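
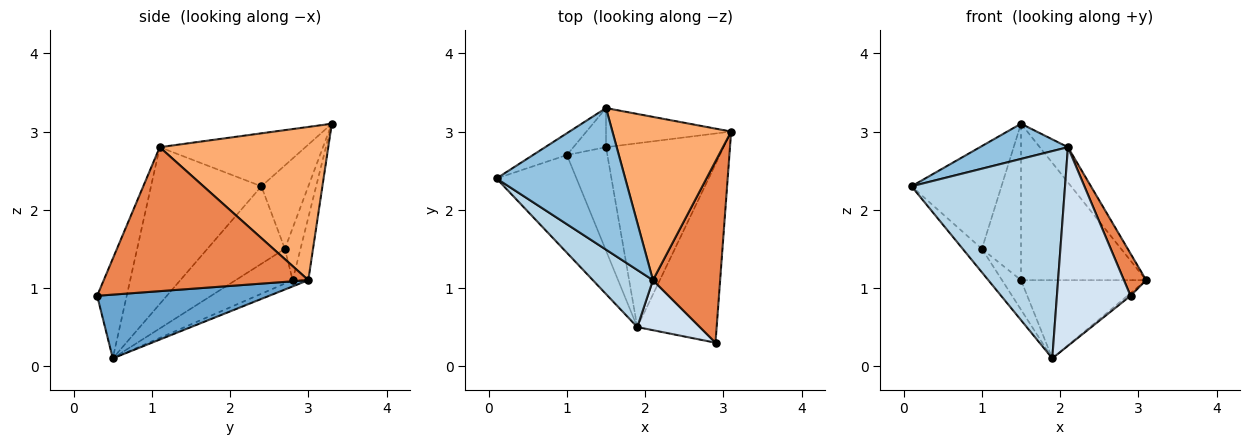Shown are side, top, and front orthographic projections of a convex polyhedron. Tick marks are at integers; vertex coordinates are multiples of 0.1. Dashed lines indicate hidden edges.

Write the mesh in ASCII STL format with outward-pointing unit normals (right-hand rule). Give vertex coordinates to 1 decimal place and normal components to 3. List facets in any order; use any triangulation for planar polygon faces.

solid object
 facet normal 0.626 0.011 -0.780
  outer loop
   vertex 1.9 0.5 0.1
   vertex 3.1 3.0 1.1
   vertex 2.9 0.3 0.9
  endloop
 endfacet
 facet normal -0.371 -0.224 0.901
  outer loop
   vertex 2.1 1.1 2.8
   vertex 1.5 3.3 3.1
   vertex 0.1 2.4 2.3
  endloop
 endfacet
 facet normal -0.570 -0.792 0.218
  outer loop
   vertex 2.1 1.1 2.8
   vertex 0.1 2.4 2.3
   vertex 1.9 0.5 0.1
  endloop
 endfacet
 facet normal -0.363 -0.904 0.228
  outer loop
   vertex 2.1 1.1 2.8
   vertex 1.9 0.5 0.1
   vertex 2.9 0.3 0.9
  endloop
 endfacet
 facet normal 0.902 -0.098 0.421
  outer loop
   vertex 2.1 1.1 2.8
   vertex 2.9 0.3 0.9
   vertex 3.1 3.0 1.1
  endloop
 endfacet
 facet normal 0.784 0.131 0.607
  outer loop
   vertex 2.1 1.1 2.8
   vertex 3.1 3.0 1.1
   vertex 1.5 3.3 3.1
  endloop
 endfacet
 facet normal -0.049 0.391 -0.919
  outer loop
   vertex 1.5 2.8 1.1
   vertex 3.1 3.0 1.1
   vertex 1.9 0.5 0.1
  endloop
 endfacet
 facet normal -0.120 0.963 -0.241
  outer loop
   vertex 1.5 2.8 1.1
   vertex 1.5 3.3 3.1
   vertex 3.1 3.0 1.1
  endloop
 endfacet
 facet normal -0.455 0.871 -0.185
  outer loop
   vertex 1.0 2.7 1.5
   vertex 0.1 2.4 2.3
   vertex 1.5 3.3 3.1
  endloop
 endfacet
 facet normal -0.362 0.904 -0.226
  outer loop
   vertex 1.0 2.7 1.5
   vertex 1.5 3.3 3.1
   vertex 1.5 2.8 1.1
  endloop
 endfacet
 facet normal -0.686 0.170 -0.708
  outer loop
   vertex 1.0 2.7 1.5
   vertex 1.9 0.5 0.1
   vertex 0.1 2.4 2.3
  endloop
 endfacet
 facet normal -0.636 0.212 -0.742
  outer loop
   vertex 1.0 2.7 1.5
   vertex 1.5 2.8 1.1
   vertex 1.9 0.5 0.1
  endloop
 endfacet
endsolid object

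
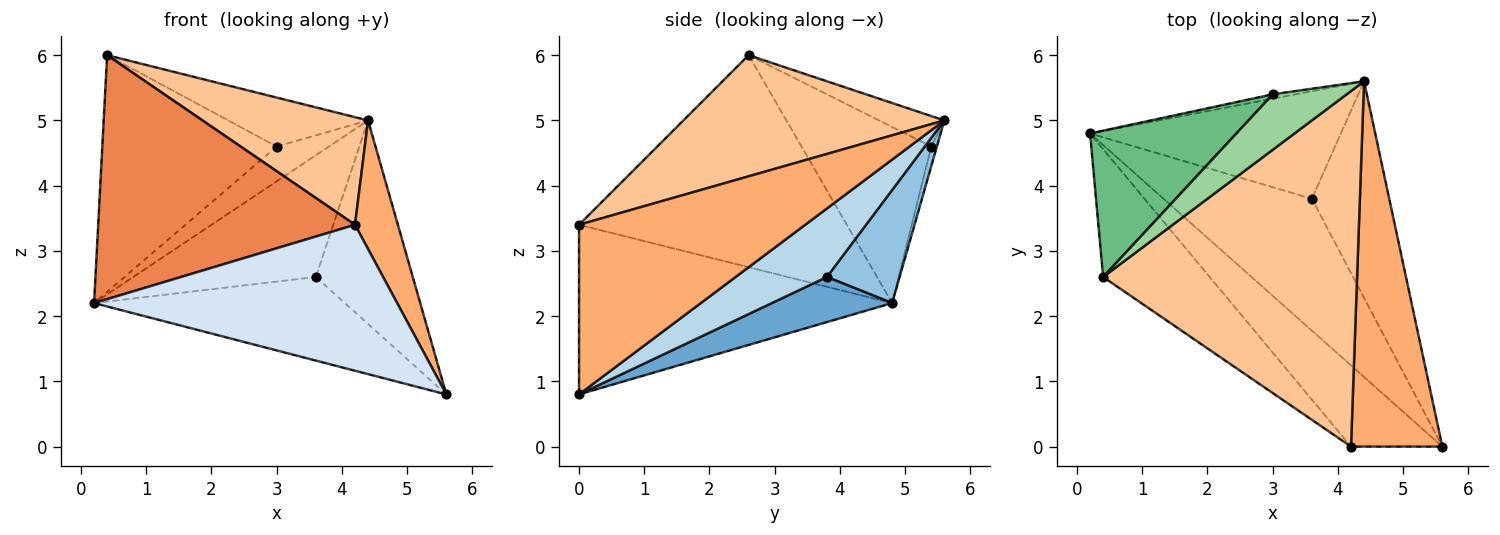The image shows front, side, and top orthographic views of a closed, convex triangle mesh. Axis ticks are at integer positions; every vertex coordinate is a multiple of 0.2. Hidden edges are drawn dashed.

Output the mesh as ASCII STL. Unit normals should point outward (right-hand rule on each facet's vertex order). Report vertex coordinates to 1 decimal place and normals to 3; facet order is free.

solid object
 facet normal 0.249 0.518 -0.818
  outer loop
   vertex 3.6 3.8 2.6
   vertex 5.6 0.0 0.8
   vertex 0.2 4.8 2.2
  endloop
 endfacet
 facet normal 0.286 0.718 -0.634
  outer loop
   vertex 3.6 3.8 2.6
   vertex 0.2 4.8 2.2
   vertex 4.4 5.6 5.0
  endloop
 endfacet
 facet normal 0.542 0.575 -0.612
  outer loop
   vertex 3.6 3.8 2.6
   vertex 4.4 5.6 5.0
   vertex 5.6 0.0 0.8
  endloop
 endfacet
 facet normal -0.670 -0.649 -0.361
  outer loop
   vertex 4.2 0.0 3.4
   vertex 0.2 4.8 2.2
   vertex 5.6 0.0 0.8
  endloop
 endfacet
 facet normal -0.678 -0.651 -0.341
  outer loop
   vertex 4.2 0.0 3.4
   vertex 0.4 2.6 6.0
   vertex 0.2 4.8 2.2
  endloop
 endfacet
 facet normal 0.868 -0.165 0.468
  outer loop
   vertex 4.2 0.0 3.4
   vertex 5.6 0.0 0.8
   vertex 4.4 5.6 5.0
  endloop
 endfacet
 facet normal 0.415 -0.264 0.871
  outer loop
   vertex 4.2 0.0 3.4
   vertex 4.4 5.6 5.0
   vertex 0.4 2.6 6.0
  endloop
 endfacet
 facet normal -0.106 0.987 -0.123
  outer loop
   vertex 3.0 5.4 4.6
   vertex 4.4 5.6 5.0
   vertex 0.2 4.8 2.2
  endloop
 endfacet
 facet normal -0.535 0.719 0.444
  outer loop
   vertex 3.0 5.4 4.6
   vertex 0.2 4.8 2.2
   vertex 0.4 2.6 6.0
  endloop
 endfacet
 facet normal -0.295 0.632 0.716
  outer loop
   vertex 3.0 5.4 4.6
   vertex 0.4 2.6 6.0
   vertex 4.4 5.6 5.0
  endloop
 endfacet
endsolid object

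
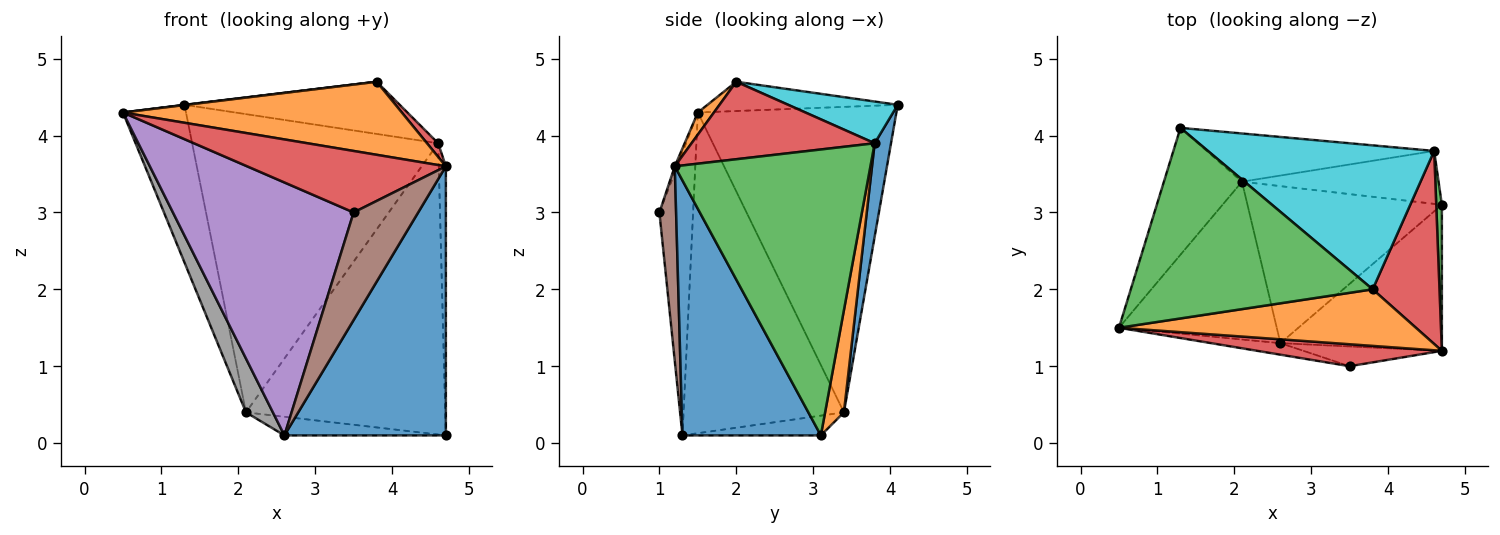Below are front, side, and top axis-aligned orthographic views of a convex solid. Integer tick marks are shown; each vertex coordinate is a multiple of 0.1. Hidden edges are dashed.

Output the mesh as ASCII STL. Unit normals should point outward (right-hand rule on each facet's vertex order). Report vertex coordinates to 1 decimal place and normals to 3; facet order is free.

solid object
 facet normal 0.602 -0.702 -0.381
  outer loop
   vertex 4.7 3.1 0.1
   vertex 4.7 1.2 3.6
   vertex 2.6 1.3 0.1
  endloop
 endfacet
 facet normal 0.046 -0.790 0.612
  outer loop
   vertex 3.8 2.0 4.7
   vertex 0.5 1.5 4.3
   vertex 4.7 1.2 3.6
  endloop
 endfacet
 facet normal -0.120 -0.001 0.993
  outer loop
   vertex 3.8 2.0 4.7
   vertex 1.3 4.1 4.4
   vertex 0.5 1.5 4.3
  endloop
 endfacet
 facet normal -0.011 -0.942 0.336
  outer loop
   vertex 3.5 1.0 3.0
   vertex 4.7 1.2 3.6
   vertex 0.5 1.5 4.3
  endloop
 endfacet
 facet normal -0.183 -0.982 -0.045
  outer loop
   vertex 3.5 1.0 3.0
   vertex 0.5 1.5 4.3
   vertex 2.6 1.3 0.1
  endloop
 endfacet
 facet normal 0.246 -0.953 -0.175
  outer loop
   vertex 3.5 1.0 3.0
   vertex 2.6 1.3 0.1
   vertex 4.7 1.2 3.6
  endloop
 endfacet
 facet normal -0.926 0.294 -0.237
  outer loop
   vertex 2.1 3.4 0.4
   vertex 0.5 1.5 4.3
   vertex 1.3 4.1 4.4
  endloop
 endfacet
 facet normal -0.887 -0.149 -0.437
  outer loop
   vertex 2.1 3.4 0.4
   vertex 2.6 1.3 0.1
   vertex 0.5 1.5 4.3
  endloop
 endfacet
 facet normal -0.100 0.117 -0.988
  outer loop
   vertex 2.1 3.4 0.4
   vertex 4.7 3.1 0.1
   vertex 2.6 1.3 0.1
  endloop
 endfacet
 facet normal 0.171 0.336 0.926
  outer loop
   vertex 4.6 3.8 3.9
   vertex 1.3 4.1 4.4
   vertex 3.8 2.0 4.7
  endloop
 endfacet
 facet normal 0.065 0.985 -0.159
  outer loop
   vertex 4.6 3.8 3.9
   vertex 2.1 3.4 0.4
   vertex 1.3 4.1 4.4
  endloop
 endfacet
 facet normal 0.092 0.980 -0.178
  outer loop
   vertex 4.6 3.8 3.9
   vertex 4.7 3.1 0.1
   vertex 2.1 3.4 0.4
  endloop
 endfacet
 facet normal 0.999 0.036 0.020
  outer loop
   vertex 4.6 3.8 3.9
   vertex 4.7 1.2 3.6
   vertex 4.7 3.1 0.1
  endloop
 endfacet
 facet normal 0.756 -0.046 0.652
  outer loop
   vertex 4.6 3.8 3.9
   vertex 3.8 2.0 4.7
   vertex 4.7 1.2 3.6
  endloop
 endfacet
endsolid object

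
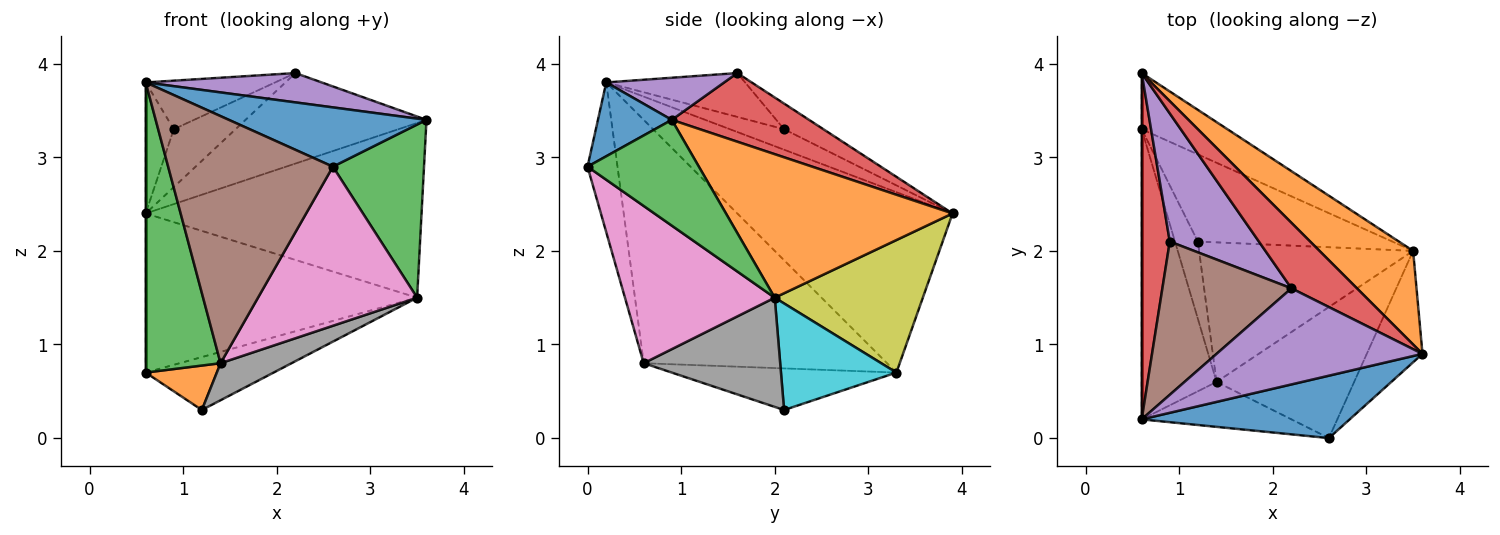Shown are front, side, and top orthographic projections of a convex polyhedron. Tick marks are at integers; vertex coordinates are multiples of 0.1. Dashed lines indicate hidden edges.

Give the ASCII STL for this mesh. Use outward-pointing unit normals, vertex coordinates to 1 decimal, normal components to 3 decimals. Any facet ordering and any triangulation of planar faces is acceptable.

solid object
 facet normal 0.249 -0.667 0.702
  outer loop
   vertex 0.6 0.2 3.8
   vertex 2.6 0.0 2.9
   vertex 3.6 0.9 3.4
  endloop
 endfacet
 facet normal 0.586 0.714 0.382
  outer loop
   vertex 3.5 2.0 1.5
   vertex 0.6 3.9 2.4
   vertex 3.6 0.9 3.4
  endloop
 endfacet
 facet normal 0.717 -0.587 -0.377
  outer loop
   vertex 3.5 2.0 1.5
   vertex 3.6 0.9 3.4
   vertex 2.6 0.0 2.9
  endloop
 endfacet
 facet normal 0.524 0.690 0.500
  outer loop
   vertex 2.2 1.6 3.9
   vertex 3.6 0.9 3.4
   vertex 0.6 3.9 2.4
  endloop
 endfacet
 facet normal 0.192 -0.286 0.939
  outer loop
   vertex 2.2 1.6 3.9
   vertex 0.6 0.2 3.8
   vertex 3.6 0.9 3.4
  endloop
 endfacet
 facet normal -0.176 -0.968 -0.176
  outer loop
   vertex 1.4 0.6 0.8
   vertex 2.6 0.0 2.9
   vertex 0.6 0.2 3.8
  endloop
 endfacet
 facet normal 0.588 -0.625 -0.514
  outer loop
   vertex 1.4 0.6 0.8
   vertex 3.5 2.0 1.5
   vertex 2.6 0.0 2.9
  endloop
 endfacet
 facet normal 0.442 -0.230 -0.867
  outer loop
   vertex 1.4 0.6 0.8
   vertex 1.2 2.1 0.3
   vertex 3.5 2.0 1.5
  endloop
 endfacet
 facet normal 0.458 0.839 -0.296
  outer loop
   vertex 0.6 3.3 0.7
   vertex 0.6 3.9 2.4
   vertex 3.5 2.0 1.5
  endloop
 endfacet
 facet normal 0.424 0.470 -0.774
  outer loop
   vertex 0.6 3.3 0.7
   vertex 3.5 2.0 1.5
   vertex 1.2 2.1 0.3
  endloop
 endfacet
 facet normal -1.000 0.000 0.000
  outer loop
   vertex 0.6 3.3 0.7
   vertex 0.6 0.2 3.8
   vertex 0.6 3.9 2.4
  endloop
 endfacet
 facet normal -0.844 -0.267 -0.464
  outer loop
   vertex 0.6 3.3 0.7
   vertex 1.2 2.1 0.3
   vertex 1.4 0.6 0.8
  endloop
 endfacet
 facet normal -0.917 -0.282 -0.282
  outer loop
   vertex 0.6 3.3 0.7
   vertex 1.4 0.6 0.8
   vertex 0.6 0.2 3.8
  endloop
 endfacet
 facet normal -0.564 0.292 0.773
  outer loop
   vertex 0.9 2.1 3.3
   vertex 0.6 3.9 2.4
   vertex 0.6 0.2 3.8
  endloop
 endfacet
 facet normal -0.254 0.398 0.881
  outer loop
   vertex 0.9 2.1 3.3
   vertex 2.2 1.6 3.9
   vertex 0.6 3.9 2.4
  endloop
 endfacet
 facet normal -0.308 0.287 0.907
  outer loop
   vertex 0.9 2.1 3.3
   vertex 0.6 0.2 3.8
   vertex 2.2 1.6 3.9
  endloop
 endfacet
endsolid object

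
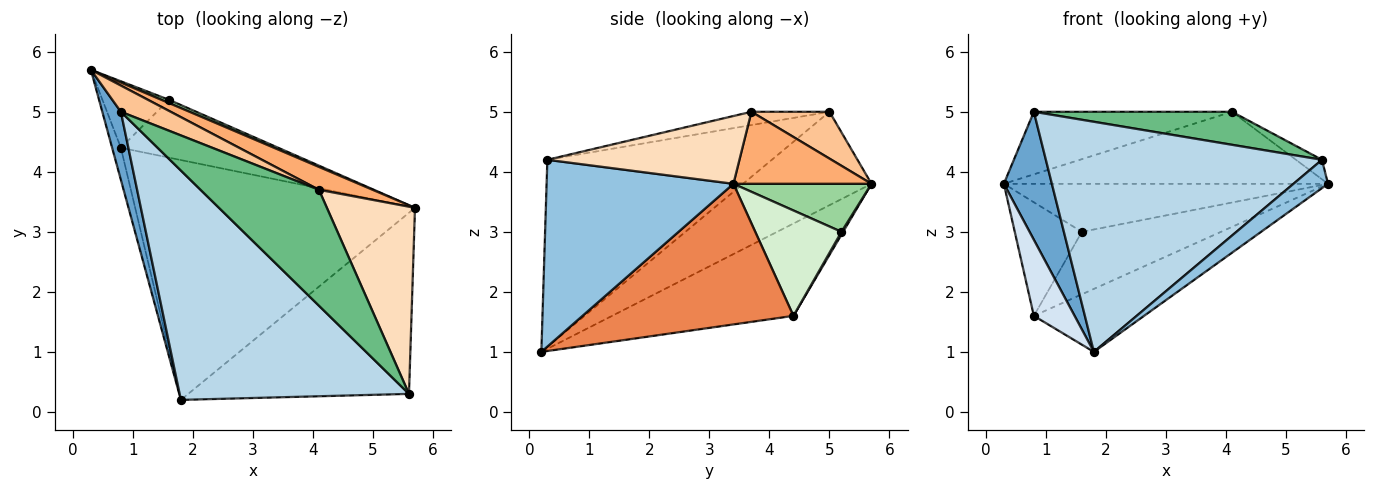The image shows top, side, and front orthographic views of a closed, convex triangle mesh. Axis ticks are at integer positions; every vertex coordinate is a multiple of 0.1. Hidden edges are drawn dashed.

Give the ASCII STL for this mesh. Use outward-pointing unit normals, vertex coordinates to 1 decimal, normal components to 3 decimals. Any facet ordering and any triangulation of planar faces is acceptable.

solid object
 facet normal -0.921 -0.344 0.183
  outer loop
   vertex 0.8 5.0 5.0
   vertex 0.3 5.7 3.8
   vertex 1.8 0.2 1.0
  endloop
 endfacet
 facet normal 0.641 -0.118 -0.758
  outer loop
   vertex 5.6 0.3 4.2
   vertex 1.8 0.2 1.0
   vertex 5.7 3.4 3.8
  endloop
 endfacet
 facet normal -0.499 -0.614 0.612
  outer loop
   vertex 5.6 0.3 4.2
   vertex 0.8 5.0 5.0
   vertex 1.8 0.2 1.0
  endloop
 endfacet
 facet normal -0.972 -0.218 -0.092
  outer loop
   vertex 0.8 4.4 1.6
   vertex 1.8 0.2 1.0
   vertex 0.3 5.7 3.8
  endloop
 endfacet
 facet normal 0.437 0.228 -0.870
  outer loop
   vertex 0.8 4.4 1.6
   vertex 5.7 3.4 3.8
   vertex 1.8 0.2 1.0
  endloop
 endfacet
 facet normal 0.376 0.883 0.281
  outer loop
   vertex 4.1 3.7 5.0
   vertex 5.7 3.4 3.8
   vertex 0.3 5.7 3.8
  endloop
 endfacet
 facet normal 0.341 0.867 0.363
  outer loop
   vertex 4.1 3.7 5.0
   vertex 0.3 5.7 3.8
   vertex 0.8 5.0 5.0
  endloop
 endfacet
 facet normal 0.608 0.082 0.790
  outer loop
   vertex 4.1 3.7 5.0
   vertex 5.6 0.3 4.2
   vertex 5.7 3.4 3.8
  endloop
 endfacet
 facet normal -0.107 -0.272 0.956
  outer loop
   vertex 4.1 3.7 5.0
   vertex 0.8 5.0 5.0
   vertex 5.6 0.3 4.2
  endloop
 endfacet
 facet normal 0.391 0.918 0.062
  outer loop
   vertex 1.6 5.2 3.0
   vertex 0.3 5.7 3.8
   vertex 5.7 3.4 3.8
  endloop
 endfacet
 facet normal 0.021 0.863 -0.505
  outer loop
   vertex 1.6 5.2 3.0
   vertex 0.8 4.4 1.6
   vertex 0.3 5.7 3.8
  endloop
 endfacet
 facet normal 0.414 0.668 -0.618
  outer loop
   vertex 1.6 5.2 3.0
   vertex 5.7 3.4 3.8
   vertex 0.8 4.4 1.6
  endloop
 endfacet
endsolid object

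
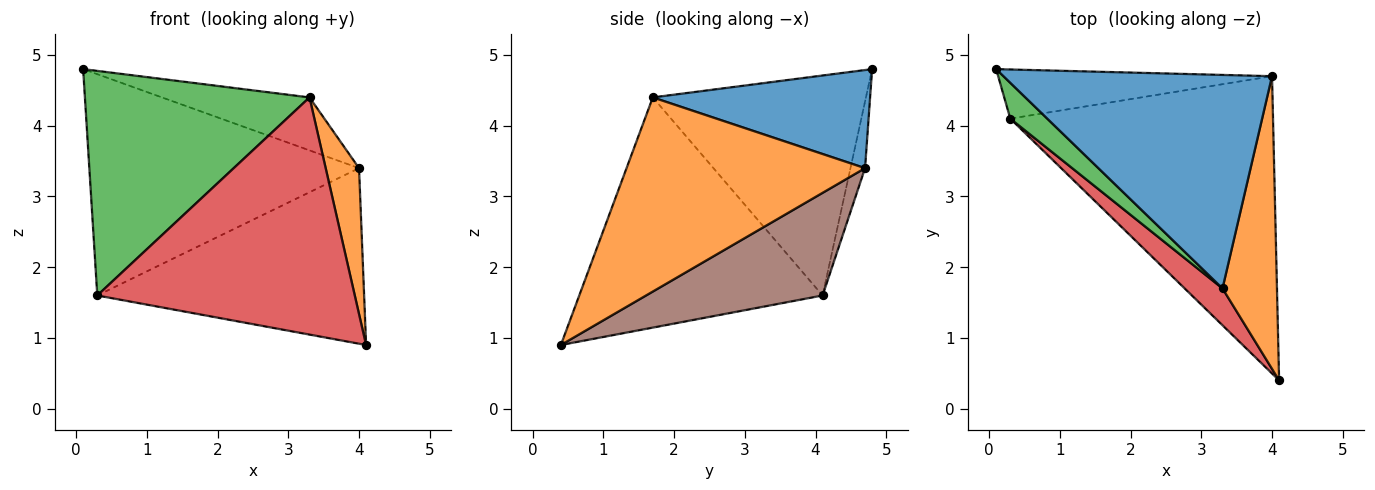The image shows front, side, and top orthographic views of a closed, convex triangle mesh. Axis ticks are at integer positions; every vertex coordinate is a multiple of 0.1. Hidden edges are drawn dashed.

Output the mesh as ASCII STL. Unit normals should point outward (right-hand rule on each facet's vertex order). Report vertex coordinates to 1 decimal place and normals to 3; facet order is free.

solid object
 facet normal 0.334 0.227 0.915
  outer loop
   vertex 4.0 4.7 3.4
   vertex 0.1 4.8 4.8
   vertex 3.3 1.7 4.4
  endloop
 endfacet
 facet normal 0.954 -0.133 0.268
  outer loop
   vertex 4.0 4.7 3.4
   vertex 3.3 1.7 4.4
   vertex 4.1 0.4 0.9
  endloop
 endfacet
 facet normal -0.684 -0.721 0.115
  outer loop
   vertex 0.3 4.1 1.6
   vertex 3.3 1.7 4.4
   vertex 0.1 4.8 4.8
  endloop
 endfacet
 facet normal -0.683 -0.722 0.112
  outer loop
   vertex 0.3 4.1 1.6
   vertex 4.1 0.4 0.9
   vertex 3.3 1.7 4.4
  endloop
 endfacet
 facet normal -0.053 0.975 -0.217
  outer loop
   vertex 0.3 4.1 1.6
   vertex 0.1 4.8 4.8
   vertex 4.0 4.7 3.4
  endloop
 endfacet
 facet normal 0.319 0.482 -0.816
  outer loop
   vertex 0.3 4.1 1.6
   vertex 4.0 4.7 3.4
   vertex 4.1 0.4 0.9
  endloop
 endfacet
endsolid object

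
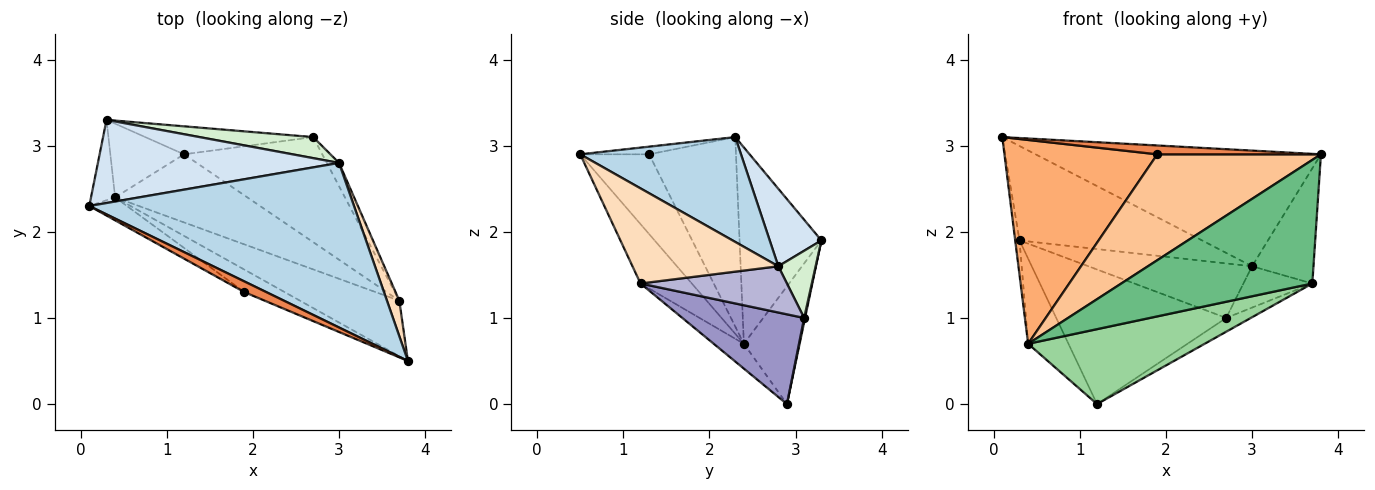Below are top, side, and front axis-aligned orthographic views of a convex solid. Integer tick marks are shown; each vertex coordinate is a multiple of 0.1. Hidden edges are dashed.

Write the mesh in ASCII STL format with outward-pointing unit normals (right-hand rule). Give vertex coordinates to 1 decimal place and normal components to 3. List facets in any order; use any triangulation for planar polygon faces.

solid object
 facet normal -0.991 0.052 -0.122
  outer loop
   vertex 0.4 2.4 0.7
   vertex 0.1 2.3 3.1
   vertex 0.3 3.3 1.9
  endloop
 endfacet
 facet normal -0.723 0.523 -0.452
  outer loop
   vertex 0.4 2.4 0.7
   vertex 0.3 3.3 1.9
   vertex 1.2 2.9 0.0
  endloop
 endfacet
 facet normal 0.308 0.547 0.778
  outer loop
   vertex 3.0 2.8 1.6
   vertex 0.1 2.3 3.1
   vertex 3.8 0.5 2.9
  endloop
 endfacet
 facet normal 0.208 0.734 0.646
  outer loop
   vertex 3.0 2.8 1.6
   vertex 0.3 3.3 1.9
   vertex 0.1 2.3 3.1
  endloop
 endfacet
 facet normal -0.259 -0.615 0.745
  outer loop
   vertex 1.9 1.3 2.9
   vertex 3.8 0.5 2.9
   vertex 0.1 2.3 3.1
  endloop
 endfacet
 facet normal -0.492 -0.865 -0.098
  outer loop
   vertex 1.9 1.3 2.9
   vertex 0.1 2.3 3.1
   vertex 0.4 2.4 0.7
  endloop
 endfacet
 facet normal -0.381 -0.904 -0.193
  outer loop
   vertex 1.9 1.3 2.9
   vertex 0.4 2.4 0.7
   vertex 3.8 0.5 2.9
  endloop
 endfacet
 facet normal 0.915 0.385 0.119
  outer loop
   vertex 3.7 1.2 1.4
   vertex 3.0 2.8 1.6
   vertex 3.8 0.5 2.9
  endloop
 endfacet
 facet normal -0.238 -0.886 -0.398
  outer loop
   vertex 3.7 1.2 1.4
   vertex 3.8 0.5 2.9
   vertex 0.4 2.4 0.7
  endloop
 endfacet
 facet normal -0.125 -0.734 -0.667
  outer loop
   vertex 3.7 1.2 1.4
   vertex 0.4 2.4 0.7
   vertex 1.2 2.9 0.0
  endloop
 endfacet
 facet normal 0.005 0.979 -0.204
  outer loop
   vertex 2.7 3.1 1.0
   vertex 1.2 2.9 0.0
   vertex 0.3 3.3 1.9
  endloop
 endfacet
 facet normal 0.208 0.912 0.352
  outer loop
   vertex 2.7 3.1 1.0
   vertex 0.3 3.3 1.9
   vertex 3.0 2.8 1.6
  endloop
 endfacet
 facet normal 0.541 0.109 -0.834
  outer loop
   vertex 2.7 3.1 1.0
   vertex 3.7 1.2 1.4
   vertex 1.2 2.9 0.0
  endloop
 endfacet
 facet normal 0.880 0.414 -0.233
  outer loop
   vertex 2.7 3.1 1.0
   vertex 3.0 2.8 1.6
   vertex 3.7 1.2 1.4
  endloop
 endfacet
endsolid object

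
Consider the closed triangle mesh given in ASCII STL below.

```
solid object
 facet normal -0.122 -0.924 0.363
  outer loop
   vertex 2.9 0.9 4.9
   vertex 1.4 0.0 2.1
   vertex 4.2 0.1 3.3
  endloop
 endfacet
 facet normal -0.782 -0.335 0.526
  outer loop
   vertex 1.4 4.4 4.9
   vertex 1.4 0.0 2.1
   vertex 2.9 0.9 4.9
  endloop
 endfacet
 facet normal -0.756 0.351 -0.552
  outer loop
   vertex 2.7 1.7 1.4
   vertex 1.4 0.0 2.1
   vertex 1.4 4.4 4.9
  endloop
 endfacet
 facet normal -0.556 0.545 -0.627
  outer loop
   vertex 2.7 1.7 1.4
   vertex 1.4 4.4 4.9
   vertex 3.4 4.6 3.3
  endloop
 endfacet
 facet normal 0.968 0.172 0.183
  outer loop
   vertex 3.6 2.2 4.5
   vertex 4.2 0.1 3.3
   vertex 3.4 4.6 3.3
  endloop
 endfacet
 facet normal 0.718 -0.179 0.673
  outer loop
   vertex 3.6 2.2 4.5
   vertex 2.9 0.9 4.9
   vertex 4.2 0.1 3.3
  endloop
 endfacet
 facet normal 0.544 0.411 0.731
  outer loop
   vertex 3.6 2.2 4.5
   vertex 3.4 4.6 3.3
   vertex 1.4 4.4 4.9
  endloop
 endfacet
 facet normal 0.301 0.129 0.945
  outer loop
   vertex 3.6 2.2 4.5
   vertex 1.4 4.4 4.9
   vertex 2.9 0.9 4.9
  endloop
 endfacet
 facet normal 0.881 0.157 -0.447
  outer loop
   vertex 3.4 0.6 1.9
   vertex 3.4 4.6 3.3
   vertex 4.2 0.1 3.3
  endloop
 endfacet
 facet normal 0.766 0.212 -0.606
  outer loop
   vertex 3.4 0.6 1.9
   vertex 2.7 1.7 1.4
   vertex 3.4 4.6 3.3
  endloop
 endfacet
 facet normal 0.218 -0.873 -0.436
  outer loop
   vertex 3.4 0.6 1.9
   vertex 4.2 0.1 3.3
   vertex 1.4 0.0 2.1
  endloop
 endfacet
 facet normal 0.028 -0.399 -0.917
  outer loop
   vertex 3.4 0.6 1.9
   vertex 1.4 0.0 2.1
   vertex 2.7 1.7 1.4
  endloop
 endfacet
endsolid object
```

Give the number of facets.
12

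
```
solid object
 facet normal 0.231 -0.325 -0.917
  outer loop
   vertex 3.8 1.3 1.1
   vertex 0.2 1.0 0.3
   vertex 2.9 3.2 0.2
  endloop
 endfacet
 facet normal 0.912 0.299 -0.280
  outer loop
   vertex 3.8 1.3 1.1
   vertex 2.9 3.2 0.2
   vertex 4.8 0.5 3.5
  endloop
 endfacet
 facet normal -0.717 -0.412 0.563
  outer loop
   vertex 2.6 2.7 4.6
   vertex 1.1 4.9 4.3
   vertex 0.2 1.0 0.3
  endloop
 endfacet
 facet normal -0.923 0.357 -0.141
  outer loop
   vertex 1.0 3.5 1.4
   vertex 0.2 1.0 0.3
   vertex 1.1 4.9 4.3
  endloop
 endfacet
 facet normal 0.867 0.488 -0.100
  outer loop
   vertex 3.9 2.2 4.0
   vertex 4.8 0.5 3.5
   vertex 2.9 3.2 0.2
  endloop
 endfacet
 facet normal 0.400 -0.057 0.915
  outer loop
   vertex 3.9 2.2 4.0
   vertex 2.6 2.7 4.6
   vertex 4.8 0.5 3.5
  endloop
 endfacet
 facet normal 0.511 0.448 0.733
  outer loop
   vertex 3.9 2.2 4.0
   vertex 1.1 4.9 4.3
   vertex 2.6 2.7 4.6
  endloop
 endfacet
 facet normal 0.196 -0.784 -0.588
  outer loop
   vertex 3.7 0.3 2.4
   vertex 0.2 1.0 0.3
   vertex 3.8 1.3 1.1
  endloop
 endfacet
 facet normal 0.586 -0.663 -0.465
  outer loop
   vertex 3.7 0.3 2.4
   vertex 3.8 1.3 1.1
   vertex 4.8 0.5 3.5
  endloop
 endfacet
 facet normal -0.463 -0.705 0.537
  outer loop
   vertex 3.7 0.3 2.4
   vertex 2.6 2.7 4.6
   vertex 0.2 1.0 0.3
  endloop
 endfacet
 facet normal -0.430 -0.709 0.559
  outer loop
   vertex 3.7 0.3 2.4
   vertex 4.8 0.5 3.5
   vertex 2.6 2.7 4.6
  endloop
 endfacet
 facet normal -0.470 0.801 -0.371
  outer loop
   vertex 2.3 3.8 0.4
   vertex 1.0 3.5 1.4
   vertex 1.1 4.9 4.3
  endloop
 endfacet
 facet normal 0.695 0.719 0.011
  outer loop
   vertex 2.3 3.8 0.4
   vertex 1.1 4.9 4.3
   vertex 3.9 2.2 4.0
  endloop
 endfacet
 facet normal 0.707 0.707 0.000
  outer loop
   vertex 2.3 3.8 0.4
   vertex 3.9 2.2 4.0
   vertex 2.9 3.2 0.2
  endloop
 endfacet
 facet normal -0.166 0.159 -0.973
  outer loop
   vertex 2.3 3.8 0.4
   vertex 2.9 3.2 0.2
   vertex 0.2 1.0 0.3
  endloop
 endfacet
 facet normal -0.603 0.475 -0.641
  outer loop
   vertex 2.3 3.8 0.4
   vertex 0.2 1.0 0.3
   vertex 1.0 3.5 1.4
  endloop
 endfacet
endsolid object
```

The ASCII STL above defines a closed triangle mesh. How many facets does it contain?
16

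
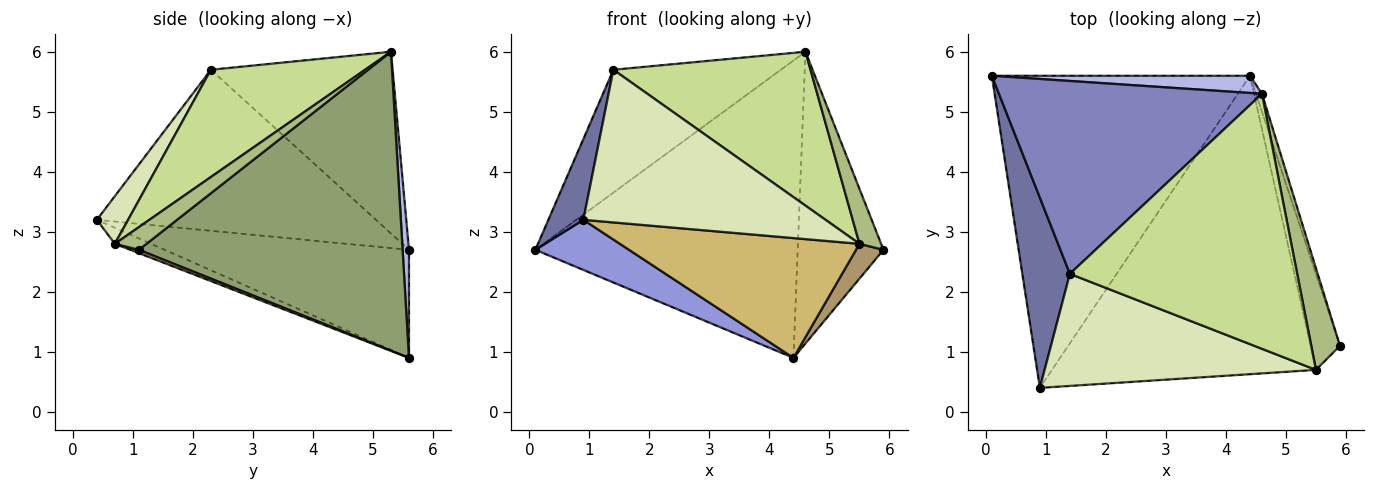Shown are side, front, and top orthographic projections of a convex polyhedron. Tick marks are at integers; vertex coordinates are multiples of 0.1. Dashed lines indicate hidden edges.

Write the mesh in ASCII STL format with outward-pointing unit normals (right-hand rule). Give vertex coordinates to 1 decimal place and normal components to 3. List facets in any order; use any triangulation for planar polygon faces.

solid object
 facet normal -0.952 -0.119 0.281
  outer loop
   vertex 1.4 2.3 5.7
   vertex 0.1 5.6 2.7
   vertex 0.9 0.4 3.2
  endloop
 endfacet
 facet normal -0.503 0.464 0.729
  outer loop
   vertex 1.4 2.3 5.7
   vertex 4.6 5.3 6.0
   vertex 0.1 5.6 2.7
  endloop
 endfacet
 facet normal -0.382 -0.147 -0.912
  outer loop
   vertex 4.4 5.6 0.9
   vertex 0.9 0.4 3.2
   vertex 0.1 5.6 2.7
  endloop
 endfacet
 facet normal 0.024 0.998 0.058
  outer loop
   vertex 4.4 5.6 0.9
   vertex 0.1 5.6 2.7
   vertex 4.6 5.3 6.0
  endloop
 endfacet
 facet normal 0.951 0.309 -0.019
  outer loop
   vertex 4.4 5.6 0.9
   vertex 4.6 5.3 6.0
   vertex 5.9 1.1 2.7
  endloop
 endfacet
 facet normal 0.571 -0.391 0.722
  outer loop
   vertex 5.5 0.7 2.8
   vertex 5.9 1.1 2.7
   vertex 4.6 5.3 6.0
  endloop
 endfacet
 facet normal 0.375 -0.479 0.794
  outer loop
   vertex 5.5 0.7 2.8
   vertex 4.6 5.3 6.0
   vertex 1.4 2.3 5.7
  endloop
 endfacet
 facet normal 0.103 -0.802 0.589
  outer loop
   vertex 5.5 0.7 2.8
   vertex 1.4 2.3 5.7
   vertex 0.9 0.4 3.2
  endloop
 endfacet
 facet normal 0.105 -0.339 -0.935
  outer loop
   vertex 5.5 0.7 2.8
   vertex 4.4 5.6 0.9
   vertex 5.9 1.1 2.7
  endloop
 endfacet
 facet normal -0.056 -0.372 -0.927
  outer loop
   vertex 5.5 0.7 2.8
   vertex 0.9 0.4 3.2
   vertex 4.4 5.6 0.9
  endloop
 endfacet
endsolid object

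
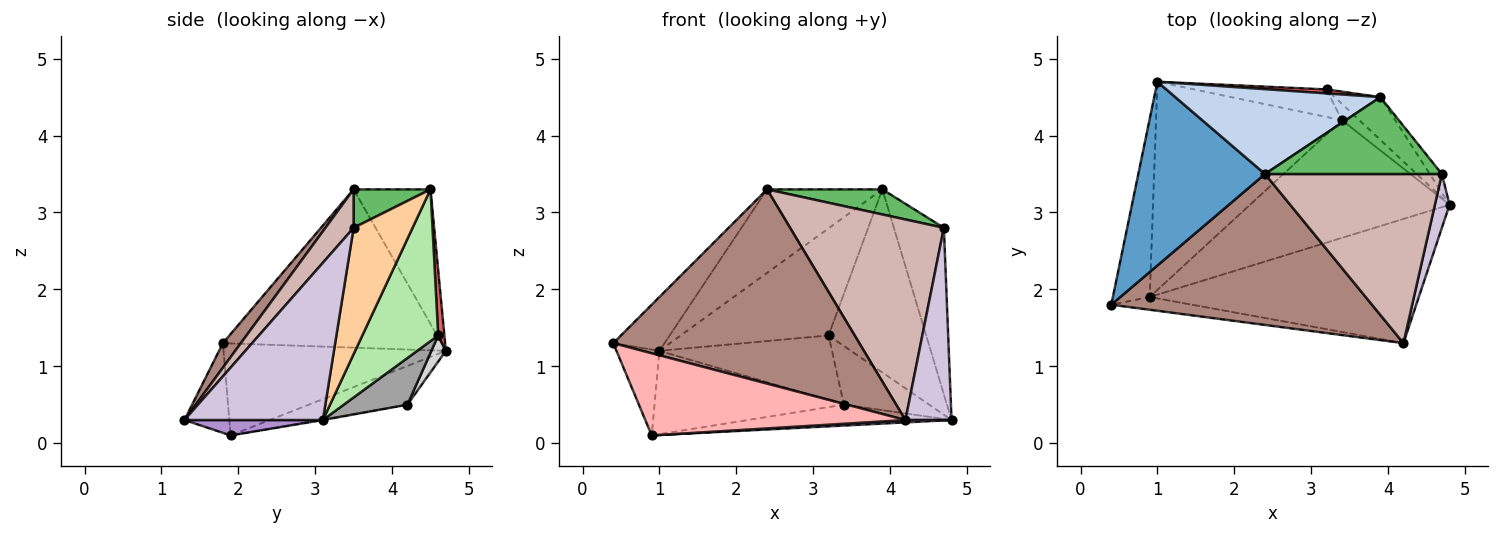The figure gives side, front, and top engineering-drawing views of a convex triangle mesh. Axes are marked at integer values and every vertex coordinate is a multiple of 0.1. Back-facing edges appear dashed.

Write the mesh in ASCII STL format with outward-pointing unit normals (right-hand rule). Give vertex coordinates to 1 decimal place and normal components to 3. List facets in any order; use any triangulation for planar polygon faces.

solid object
 facet normal -0.768 0.180 0.615
  outer loop
   vertex 2.4 3.5 3.3
   vertex 1.0 4.7 1.2
   vertex 0.4 1.8 1.3
  endloop
 endfacet
 facet normal -0.424 0.635 0.646
  outer loop
   vertex 3.9 4.5 3.3
   vertex 1.0 4.7 1.2
   vertex 2.4 3.5 3.3
  endloop
 endfacet
 facet normal -0.914 0.176 -0.366
  outer loop
   vertex 0.9 1.9 0.1
   vertex 0.4 1.8 1.3
   vertex 1.0 4.7 1.2
  endloop
 endfacet
 facet normal 0.761 0.645 -0.073
  outer loop
   vertex 4.7 3.5 2.8
   vertex 4.8 3.1 0.3
   vertex 3.9 4.5 3.3
  endloop
 endfacet
 facet normal 0.202 -0.304 0.931
  outer loop
   vertex 4.7 3.5 2.8
   vertex 3.9 4.5 3.3
   vertex 2.4 3.5 3.3
  endloop
 endfacet
 facet normal 0.603 0.777 -0.181
  outer loop
   vertex 3.2 4.6 1.4
   vertex 3.9 4.5 3.3
   vertex 4.8 3.1 0.3
  endloop
 endfacet
 facet normal 0.042 0.998 0.037
  outer loop
   vertex 3.2 4.6 1.4
   vertex 1.0 4.7 1.2
   vertex 3.9 4.5 3.3
  endloop
 endfacet
 facet normal -0.168 -0.974 -0.151
  outer loop
   vertex 4.2 1.3 0.3
   vertex 0.4 1.8 1.3
   vertex 0.9 1.9 0.1
  endloop
 endfacet
 facet normal 0.057 -0.019 -0.998
  outer loop
   vertex 4.2 1.3 0.3
   vertex 0.9 1.9 0.1
   vertex 4.8 3.1 0.3
  endloop
 endfacet
 facet normal 0.945 -0.315 0.088
  outer loop
   vertex 4.2 1.3 0.3
   vertex 4.8 3.1 0.3
   vertex 4.7 3.5 2.8
  endloop
 endfacet
 facet normal 0.057 -0.788 0.613
  outer loop
   vertex 4.2 1.3 0.3
   vertex 2.4 3.5 3.3
   vertex 0.4 1.8 1.3
  endloop
 endfacet
 facet normal 0.139 -0.757 0.638
  outer loop
   vertex 4.2 1.3 0.3
   vertex 4.7 3.5 2.8
   vertex 2.4 3.5 3.3
  endloop
 endfacet
 facet normal -0.003 0.175 -0.985
  outer loop
   vertex 3.4 4.2 0.5
   vertex 4.8 3.1 0.3
   vertex 0.9 1.9 0.1
  endloop
 endfacet
 facet normal -0.190 0.365 -0.911
  outer loop
   vertex 3.4 4.2 0.5
   vertex 0.9 1.9 0.1
   vertex 1.0 4.7 1.2
  endloop
 endfacet
 facet normal 0.584 0.782 -0.218
  outer loop
   vertex 3.4 4.2 0.5
   vertex 3.2 4.6 1.4
   vertex 4.8 3.1 0.3
  endloop
 endfacet
 facet normal 0.077 0.917 -0.391
  outer loop
   vertex 3.4 4.2 0.5
   vertex 1.0 4.7 1.2
   vertex 3.2 4.6 1.4
  endloop
 endfacet
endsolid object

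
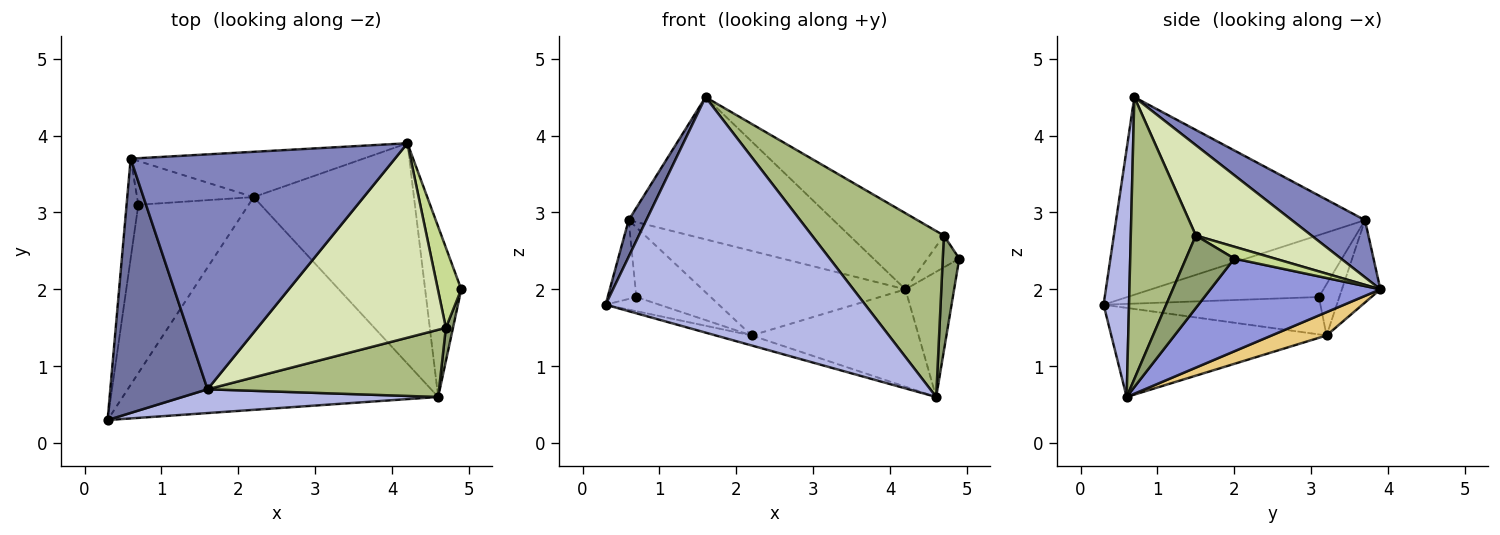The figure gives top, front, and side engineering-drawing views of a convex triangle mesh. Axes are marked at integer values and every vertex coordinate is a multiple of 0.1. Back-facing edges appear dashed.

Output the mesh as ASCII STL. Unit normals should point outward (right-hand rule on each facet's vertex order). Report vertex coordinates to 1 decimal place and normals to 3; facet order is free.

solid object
 facet normal -0.895 -0.064 0.441
  outer loop
   vertex 0.6 3.7 2.9
   vertex 0.3 0.3 1.8
   vertex 1.6 0.7 4.5
  endloop
 endfacet
 facet normal 0.182 0.509 0.841
  outer loop
   vertex 0.6 3.7 2.9
   vertex 1.6 0.7 4.5
   vertex 4.2 3.9 2.0
  endloop
 endfacet
 facet normal 0.900 0.258 -0.351
  outer loop
   vertex 4.6 0.6 0.6
   vertex 4.2 3.9 2.0
   vertex 4.9 2.0 2.4
  endloop
 endfacet
 facet normal 0.097 -0.990 0.100
  outer loop
   vertex 4.6 0.6 0.6
   vertex 1.6 0.7 4.5
   vertex 0.3 0.3 1.8
  endloop
 endfacet
 facet normal 0.942 -0.321 0.093
  outer loop
   vertex 4.7 1.5 2.7
   vertex 4.6 0.6 0.6
   vertex 4.9 2.0 2.4
  endloop
 endfacet
 facet normal 0.416 -0.843 0.341
  outer loop
   vertex 4.7 1.5 2.7
   vertex 1.6 0.7 4.5
   vertex 4.6 0.6 0.6
  endloop
 endfacet
 facet normal 0.426 0.334 0.841
  outer loop
   vertex 4.7 1.5 2.7
   vertex 4.9 2.0 2.4
   vertex 4.2 3.9 2.0
  endloop
 endfacet
 facet normal 0.408 0.333 0.850
  outer loop
   vertex 4.7 1.5 2.7
   vertex 4.2 3.9 2.0
   vertex 1.6 0.7 4.5
  endloop
 endfacet
 facet normal -0.271 0.045 -0.961
  outer loop
   vertex 2.2 3.2 1.4
   vertex 4.6 0.6 0.6
   vertex 0.3 0.3 1.8
  endloop
 endfacet
 facet normal -0.165 0.870 -0.466
  outer loop
   vertex 2.2 3.2 1.4
   vertex 0.6 3.7 2.9
   vertex 4.2 3.9 2.0
  endloop
 endfacet
 facet normal 0.132 0.401 -0.907
  outer loop
   vertex 2.2 3.2 1.4
   vertex 4.2 3.9 2.0
   vertex 4.6 0.6 0.6
  endloop
 endfacet
 facet normal -0.972 0.145 -0.184
  outer loop
   vertex 0.7 3.1 1.9
   vertex 0.3 0.3 1.8
   vertex 0.6 3.7 2.9
  endloop
 endfacet
 facet normal -0.320 0.079 -0.944
  outer loop
   vertex 0.7 3.1 1.9
   vertex 2.2 3.2 1.4
   vertex 0.3 0.3 1.8
  endloop
 endfacet
 facet normal -0.228 0.825 -0.518
  outer loop
   vertex 0.7 3.1 1.9
   vertex 0.6 3.7 2.9
   vertex 2.2 3.2 1.4
  endloop
 endfacet
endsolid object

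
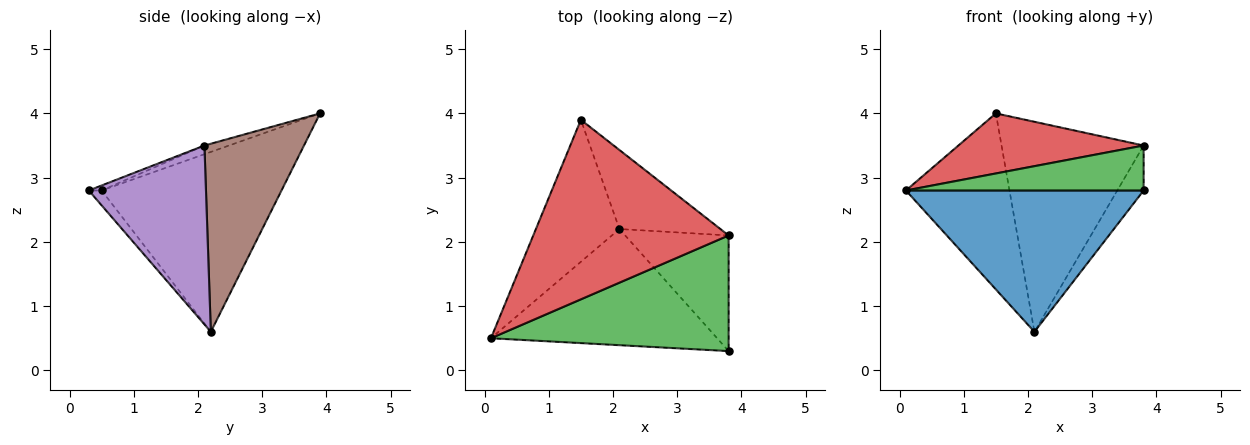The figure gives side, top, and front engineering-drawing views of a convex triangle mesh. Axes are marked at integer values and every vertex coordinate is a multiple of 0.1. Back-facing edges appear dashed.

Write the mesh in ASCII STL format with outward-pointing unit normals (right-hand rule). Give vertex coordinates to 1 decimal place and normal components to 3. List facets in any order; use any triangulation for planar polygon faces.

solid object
 facet normal -0.042 -0.772 -0.634
  outer loop
   vertex 2.1 2.2 0.6
   vertex 3.8 0.3 2.8
   vertex 0.1 0.5 2.8
  endloop
 endfacet
 facet normal -0.804 0.463 -0.373
  outer loop
   vertex 2.1 2.2 0.6
   vertex 0.1 0.5 2.8
   vertex 1.5 3.9 4.0
  endloop
 endfacet
 facet normal -0.020 -0.362 0.932
  outer loop
   vertex 3.8 2.1 3.5
   vertex 0.1 0.5 2.8
   vertex 3.8 0.3 2.8
  endloop
 endfacet
 facet normal -0.042 -0.317 0.947
  outer loop
   vertex 3.8 2.1 3.5
   vertex 1.5 3.9 4.0
   vertex 0.1 0.5 2.8
  endloop
 endfacet
 facet normal 0.850 0.191 -0.491
  outer loop
   vertex 3.8 2.1 3.5
   vertex 3.8 0.3 2.8
   vertex 2.1 2.2 0.6
  endloop
 endfacet
 facet normal 0.548 0.783 -0.295
  outer loop
   vertex 3.8 2.1 3.5
   vertex 2.1 2.2 0.6
   vertex 1.5 3.9 4.0
  endloop
 endfacet
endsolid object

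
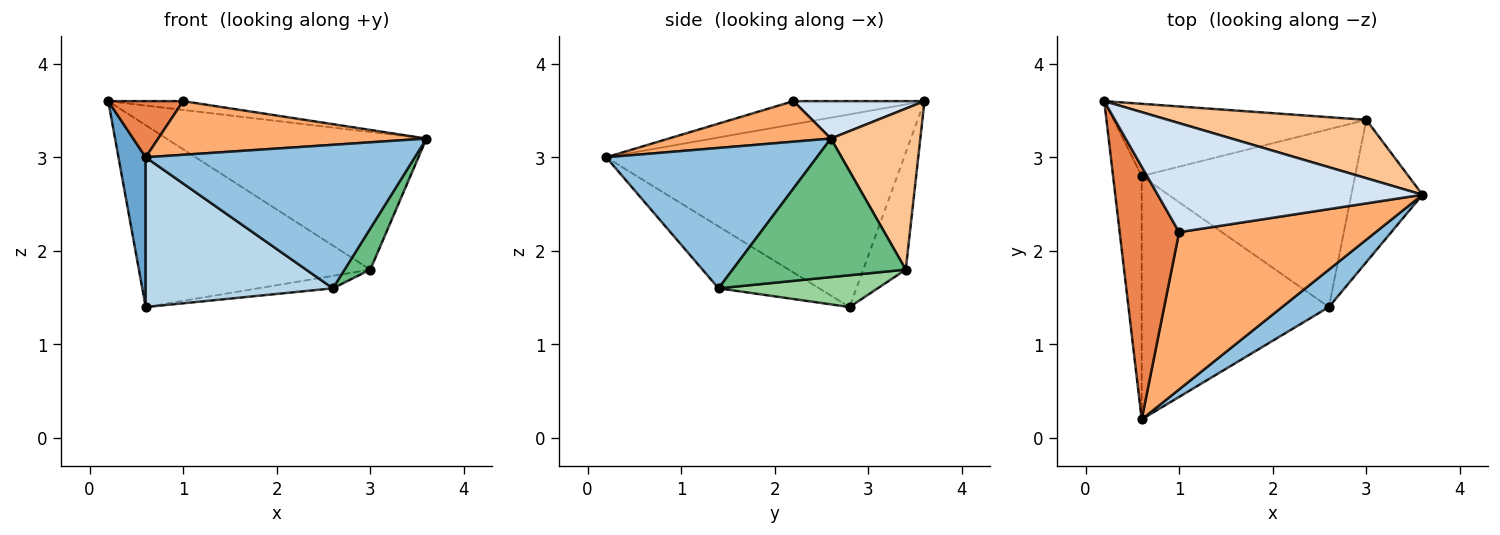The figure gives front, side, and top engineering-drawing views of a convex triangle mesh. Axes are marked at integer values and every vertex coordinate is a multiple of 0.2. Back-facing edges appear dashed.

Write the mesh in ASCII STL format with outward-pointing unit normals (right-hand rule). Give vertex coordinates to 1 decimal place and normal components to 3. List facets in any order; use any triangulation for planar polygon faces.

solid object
 facet normal -0.985 -0.090 -0.146
  outer loop
   vertex 0.6 2.8 1.4
   vertex 0.6 0.2 3.0
   vertex 0.2 3.6 3.6
  endloop
 endfacet
 facet normal 0.604 -0.771 0.201
  outer loop
   vertex 2.6 1.4 1.6
   vertex 3.6 2.6 3.2
   vertex 0.6 0.2 3.0
  endloop
 endfacet
 facet normal -0.271 -0.504 -0.820
  outer loop
   vertex 2.6 1.4 1.6
   vertex 0.6 0.2 3.0
   vertex 0.6 2.8 1.4
  endloop
 endfacet
 facet normal 0.140 0.080 0.987
  outer loop
   vertex 1.0 2.2 3.6
   vertex 3.6 2.6 3.2
   vertex 0.2 3.6 3.6
  endloop
 endfacet
 facet normal -0.355 -0.203 0.913
  outer loop
   vertex 1.0 2.2 3.6
   vertex 0.2 3.6 3.6
   vertex 0.6 0.2 3.0
  endloop
 endfacet
 facet normal 0.192 -0.317 0.929
  outer loop
   vertex 1.0 2.2 3.6
   vertex 0.6 0.2 3.0
   vertex 3.6 2.6 3.2
  endloop
 endfacet
 facet normal 0.302 0.878 0.372
  outer loop
   vertex 3.0 3.4 1.8
   vertex 0.2 3.6 3.6
   vertex 3.6 2.6 3.2
  endloop
 endfacet
 facet normal -0.168 0.916 -0.364
  outer loop
   vertex 3.0 3.4 1.8
   vertex 0.6 2.8 1.4
   vertex 0.2 3.6 3.6
  endloop
 endfacet
 facet normal 0.882 -0.131 -0.453
  outer loop
   vertex 3.0 3.4 1.8
   vertex 3.6 2.6 3.2
   vertex 2.6 1.4 1.6
  endloop
 endfacet
 facet normal 0.147 0.069 -0.987
  outer loop
   vertex 3.0 3.4 1.8
   vertex 2.6 1.4 1.6
   vertex 0.6 2.8 1.4
  endloop
 endfacet
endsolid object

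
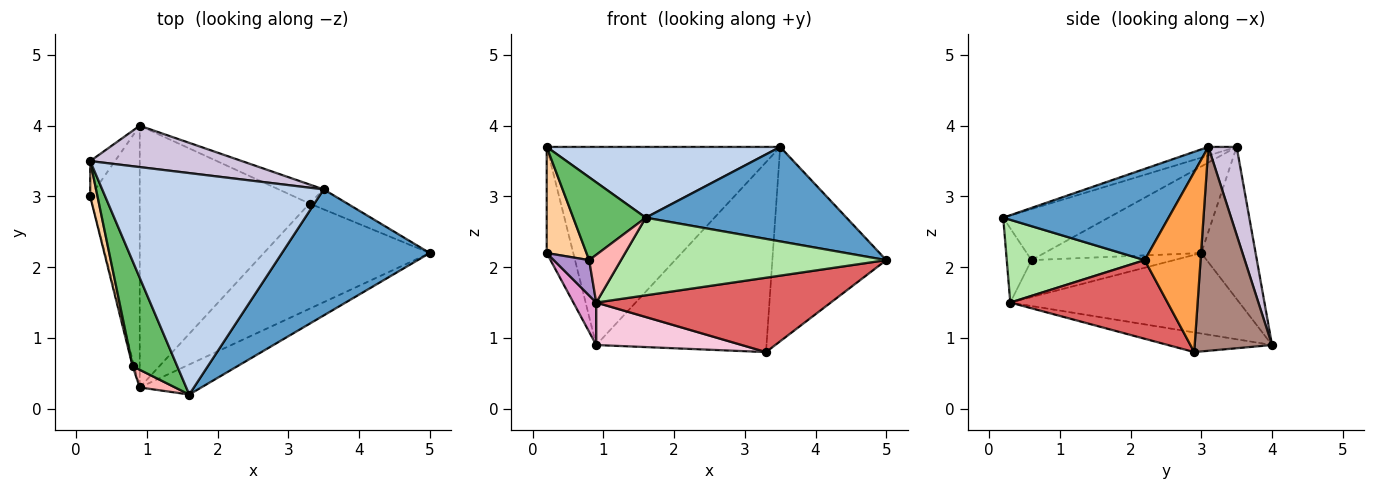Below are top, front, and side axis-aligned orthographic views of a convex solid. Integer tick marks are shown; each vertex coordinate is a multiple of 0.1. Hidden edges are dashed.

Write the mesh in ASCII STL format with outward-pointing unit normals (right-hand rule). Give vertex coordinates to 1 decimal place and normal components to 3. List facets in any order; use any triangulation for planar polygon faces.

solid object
 facet normal 0.443 -0.538 0.718
  outer loop
   vertex 3.5 3.1 3.7
   vertex 1.6 0.2 2.7
   vertex 5.0 2.2 2.1
  endloop
 endfacet
 facet normal -0.037 -0.304 0.952
  outer loop
   vertex 0.2 3.5 3.7
   vertex 1.6 0.2 2.7
   vertex 3.5 3.1 3.7
  endloop
 endfacet
 facet normal 0.438 0.894 -0.092
  outer loop
   vertex 3.3 2.9 0.8
   vertex 3.5 3.1 3.7
   vertex 5.0 2.2 2.1
  endloop
 endfacet
 facet normal -0.966 -0.245 0.082
  outer loop
   vertex 0.8 0.6 2.1
   vertex 0.2 3.5 3.7
   vertex 0.2 3.0 2.2
  endloop
 endfacet
 facet normal -0.668 -0.461 0.584
  outer loop
   vertex 0.8 0.6 2.1
   vertex 1.6 0.2 2.7
   vertex 0.2 3.5 3.7
  endloop
 endfacet
 facet normal 0.436 -0.839 -0.324
  outer loop
   vertex 0.9 0.3 1.5
   vertex 5.0 2.2 2.1
   vertex 1.6 0.2 2.7
  endloop
 endfacet
 facet normal 0.361 -0.538 -0.762
  outer loop
   vertex 0.9 0.3 1.5
   vertex 3.3 2.9 0.8
   vertex 5.0 2.2 2.1
  endloop
 endfacet
 facet normal -0.589 -0.758 0.281
  outer loop
   vertex 0.9 0.3 1.5
   vertex 1.6 0.2 2.7
   vertex 0.8 0.6 2.1
  endloop
 endfacet
 facet normal -0.970 -0.241 -0.041
  outer loop
   vertex 0.9 0.3 1.5
   vertex 0.8 0.6 2.1
   vertex 0.2 3.0 2.2
  endloop
 endfacet
 facet normal 0.118 0.972 0.203
  outer loop
   vertex 0.9 4.0 0.9
   vertex 0.2 3.5 3.7
   vertex 3.5 3.1 3.7
  endloop
 endfacet
 facet normal 0.412 0.907 -0.091
  outer loop
   vertex 0.9 4.0 0.9
   vertex 3.5 3.1 3.7
   vertex 3.3 2.9 0.8
  endloop
 endfacet
 facet normal -0.889 0.434 -0.145
  outer loop
   vertex 0.9 4.0 0.9
   vertex 0.2 3.0 2.2
   vertex 0.2 3.5 3.7
  endloop
 endfacet
 facet normal -0.849 -0.085 -0.522
  outer loop
   vertex 0.9 4.0 0.9
   vertex 0.9 0.3 1.5
   vertex 0.2 3.0 2.2
  endloop
 endfacet
 facet normal -0.114 -0.159 -0.981
  outer loop
   vertex 0.9 4.0 0.9
   vertex 3.3 2.9 0.8
   vertex 0.9 0.3 1.5
  endloop
 endfacet
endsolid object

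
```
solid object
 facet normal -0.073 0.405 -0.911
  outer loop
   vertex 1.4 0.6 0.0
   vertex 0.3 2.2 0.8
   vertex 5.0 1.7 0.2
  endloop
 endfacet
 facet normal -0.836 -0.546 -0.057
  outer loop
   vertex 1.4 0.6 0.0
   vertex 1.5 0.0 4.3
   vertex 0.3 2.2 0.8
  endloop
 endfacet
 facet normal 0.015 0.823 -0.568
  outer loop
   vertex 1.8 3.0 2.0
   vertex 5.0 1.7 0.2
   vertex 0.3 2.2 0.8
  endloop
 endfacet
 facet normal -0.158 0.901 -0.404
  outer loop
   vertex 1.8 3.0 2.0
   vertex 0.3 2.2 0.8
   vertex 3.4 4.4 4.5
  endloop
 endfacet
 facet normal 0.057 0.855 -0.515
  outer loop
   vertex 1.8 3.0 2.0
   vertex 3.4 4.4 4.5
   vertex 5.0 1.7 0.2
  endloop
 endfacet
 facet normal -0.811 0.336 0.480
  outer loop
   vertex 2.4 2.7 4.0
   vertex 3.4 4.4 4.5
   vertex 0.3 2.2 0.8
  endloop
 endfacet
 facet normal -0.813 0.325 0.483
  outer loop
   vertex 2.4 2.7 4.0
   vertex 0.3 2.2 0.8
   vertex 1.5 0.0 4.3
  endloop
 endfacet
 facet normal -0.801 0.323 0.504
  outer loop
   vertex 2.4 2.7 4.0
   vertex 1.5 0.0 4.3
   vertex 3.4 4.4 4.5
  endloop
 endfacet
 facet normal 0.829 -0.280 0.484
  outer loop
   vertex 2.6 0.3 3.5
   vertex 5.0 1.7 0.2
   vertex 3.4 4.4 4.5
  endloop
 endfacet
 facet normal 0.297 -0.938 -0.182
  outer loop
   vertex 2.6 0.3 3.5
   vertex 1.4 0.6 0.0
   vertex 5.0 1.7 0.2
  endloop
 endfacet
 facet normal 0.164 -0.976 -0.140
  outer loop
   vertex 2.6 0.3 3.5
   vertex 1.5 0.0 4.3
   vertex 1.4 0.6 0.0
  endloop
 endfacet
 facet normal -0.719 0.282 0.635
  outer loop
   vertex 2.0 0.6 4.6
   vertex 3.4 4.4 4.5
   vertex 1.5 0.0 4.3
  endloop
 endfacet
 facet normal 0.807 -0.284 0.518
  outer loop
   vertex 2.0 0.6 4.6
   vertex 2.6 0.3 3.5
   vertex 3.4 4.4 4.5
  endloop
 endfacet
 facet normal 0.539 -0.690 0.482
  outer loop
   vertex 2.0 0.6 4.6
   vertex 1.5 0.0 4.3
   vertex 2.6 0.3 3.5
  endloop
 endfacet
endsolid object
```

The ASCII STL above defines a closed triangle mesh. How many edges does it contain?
21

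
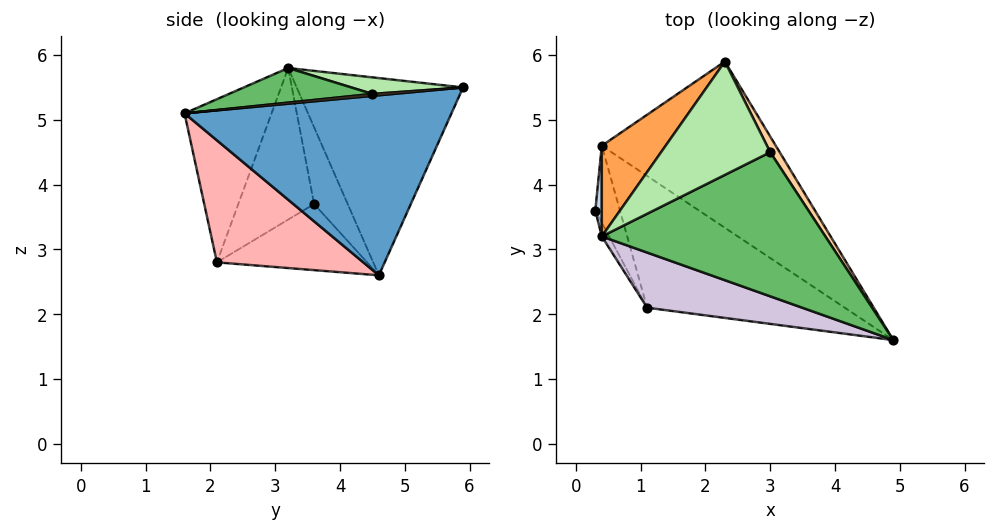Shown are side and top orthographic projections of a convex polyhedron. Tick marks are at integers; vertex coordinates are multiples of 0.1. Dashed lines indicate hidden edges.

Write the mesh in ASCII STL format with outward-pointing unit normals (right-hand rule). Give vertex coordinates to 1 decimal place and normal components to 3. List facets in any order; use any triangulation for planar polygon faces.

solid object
 facet normal 0.643 0.447 -0.622
  outer loop
   vertex 0.4 4.6 2.6
   vertex 2.3 5.9 5.5
   vertex 4.9 1.6 5.1
  endloop
 endfacet
 facet normal -0.979 0.189 0.083
  outer loop
   vertex 0.4 4.6 2.6
   vertex 0.3 3.6 3.7
   vertex 0.4 3.2 5.8
  endloop
 endfacet
 facet normal -0.778 0.576 0.252
  outer loop
   vertex 0.4 4.6 2.6
   vertex 0.4 3.2 5.8
   vertex 2.3 5.9 5.5
  endloop
 endfacet
 facet normal 0.202 0.031 0.979
  outer loop
   vertex 3.0 4.5 5.4
   vertex 4.9 1.6 5.1
   vertex 2.3 5.9 5.5
  endloop
 endfacet
 facet normal 0.153 -0.002 0.988
  outer loop
   vertex 3.0 4.5 5.4
   vertex 0.4 3.2 5.8
   vertex 4.9 1.6 5.1
  endloop
 endfacet
 facet normal 0.150 0.004 0.989
  outer loop
   vertex 3.0 4.5 5.4
   vertex 2.3 5.9 5.5
   vertex 0.4 3.2 5.8
  endloop
 endfacet
 facet normal -0.900 -0.279 -0.335
  outer loop
   vertex 1.1 2.1 2.8
   vertex 0.3 3.6 3.7
   vertex 0.4 4.6 2.6
  endloop
 endfacet
 facet normal 0.524 0.079 -0.848
  outer loop
   vertex 1.1 2.1 2.8
   vertex 0.4 4.6 2.6
   vertex 4.9 1.6 5.1
  endloop
 endfacet
 facet normal -0.892 -0.450 -0.043
  outer loop
   vertex 1.1 2.1 2.8
   vertex 0.4 3.2 5.8
   vertex 0.3 3.6 3.7
  endloop
 endfacet
 facet normal -0.285 -0.920 0.271
  outer loop
   vertex 1.1 2.1 2.8
   vertex 4.9 1.6 5.1
   vertex 0.4 3.2 5.8
  endloop
 endfacet
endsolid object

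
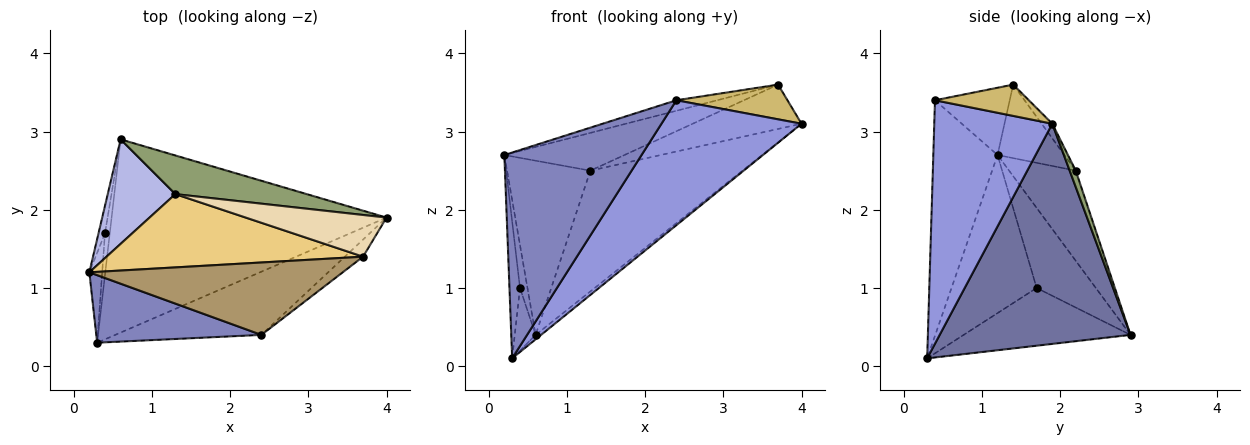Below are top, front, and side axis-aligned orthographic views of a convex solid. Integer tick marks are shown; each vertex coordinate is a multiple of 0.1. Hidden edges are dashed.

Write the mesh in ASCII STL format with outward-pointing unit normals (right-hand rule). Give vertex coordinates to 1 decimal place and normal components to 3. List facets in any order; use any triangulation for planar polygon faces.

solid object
 facet normal 0.625 0.018 -0.780
  outer loop
   vertex 0.3 0.3 0.1
   vertex 0.6 2.9 0.4
   vertex 4.0 1.9 3.1
  endloop
 endfacet
 facet normal -0.406 -0.868 0.285
  outer loop
   vertex 2.4 0.4 3.4
   vertex 0.2 1.2 2.7
   vertex 0.3 0.3 0.1
  endloop
 endfacet
 facet normal 0.601 -0.713 -0.361
  outer loop
   vertex 2.4 0.4 3.4
   vertex 0.3 0.3 0.1
   vertex 4.0 1.9 3.1
  endloop
 endfacet
 facet normal -0.566 0.707 0.424
  outer loop
   vertex 1.3 2.2 2.5
   vertex 0.6 2.9 0.4
   vertex 0.2 1.2 2.7
  endloop
 endfacet
 facet normal 0.038 0.952 0.305
  outer loop
   vertex 1.3 2.2 2.5
   vertex 4.0 1.9 3.1
   vertex 0.6 2.9 0.4
  endloop
 endfacet
 facet normal -0.989 0.125 -0.080
  outer loop
   vertex 0.4 1.7 1.0
   vertex 0.2 1.2 2.7
   vertex 0.6 2.9 0.4
  endloop
 endfacet
 facet normal -0.989 0.122 -0.080
  outer loop
   vertex 0.4 1.7 1.0
   vertex 0.3 0.3 0.1
   vertex 0.2 1.2 2.7
  endloop
 endfacet
 facet normal -0.989 0.124 -0.082
  outer loop
   vertex 0.4 1.7 1.0
   vertex 0.6 2.9 0.4
   vertex 0.3 0.3 0.1
  endloop
 endfacet
 facet normal -0.254 0.139 0.957
  outer loop
   vertex 3.7 1.4 3.6
   vertex 0.2 1.2 2.7
   vertex 2.4 0.4 3.4
  endloop
 endfacet
 facet normal 0.604 -0.715 -0.352
  outer loop
   vertex 3.7 1.4 3.6
   vertex 2.4 0.4 3.4
   vertex 4.0 1.9 3.1
  endloop
 endfacet
 facet normal -0.247 0.444 0.861
  outer loop
   vertex 3.7 1.4 3.6
   vertex 1.3 2.2 2.5
   vertex 0.2 1.2 2.7
  endloop
 endfacet
 facet normal -0.071 0.726 0.684
  outer loop
   vertex 3.7 1.4 3.6
   vertex 4.0 1.9 3.1
   vertex 1.3 2.2 2.5
  endloop
 endfacet
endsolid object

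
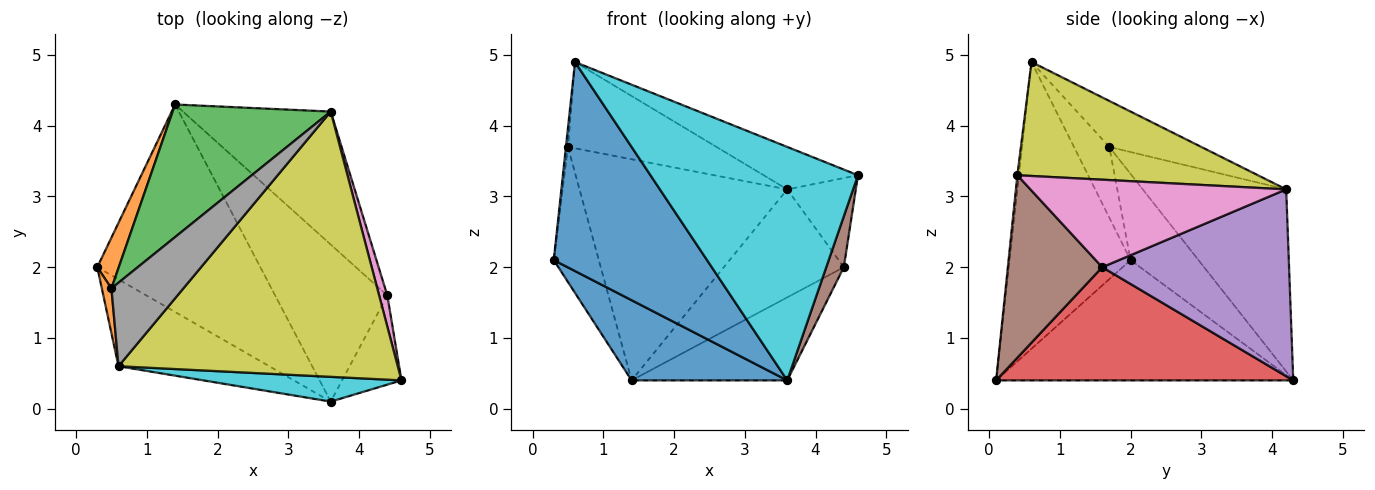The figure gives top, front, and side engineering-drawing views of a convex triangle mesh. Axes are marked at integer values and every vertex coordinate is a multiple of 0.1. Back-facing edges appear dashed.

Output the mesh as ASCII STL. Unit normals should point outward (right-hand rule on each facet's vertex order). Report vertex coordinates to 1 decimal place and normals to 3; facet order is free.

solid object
 facet normal -0.567 -0.297 -0.768
  outer loop
   vertex 3.6 0.1 0.4
   vertex 0.3 2.0 2.1
   vertex 1.4 4.3 0.4
  endloop
 endfacet
 facet normal -0.816 0.541 0.203
  outer loop
   vertex 0.5 1.7 3.7
   vertex 1.4 4.3 0.4
   vertex 0.3 2.0 2.1
  endloop
 endfacet
 facet normal -0.510 0.738 0.442
  outer loop
   vertex 0.5 1.7 3.7
   vertex 3.6 4.2 3.1
   vertex 1.4 4.3 0.4
  endloop
 endfacet
 facet normal 0.666 0.349 -0.660
  outer loop
   vertex 4.4 1.6 2.0
   vertex 3.6 0.1 0.4
   vertex 1.4 4.3 0.4
  endloop
 endfacet
 facet normal 0.700 0.450 -0.554
  outer loop
   vertex 4.4 1.6 2.0
   vertex 1.4 4.3 0.4
   vertex 3.6 4.2 3.1
  endloop
 endfacet
 facet normal 0.936 -0.174 -0.305
  outer loop
   vertex 4.4 1.6 2.0
   vertex 4.6 0.4 3.3
   vertex 3.6 0.1 0.4
  endloop
 endfacet
 facet normal 0.962 0.258 0.090
  outer loop
   vertex 4.4 1.6 2.0
   vertex 3.6 4.2 3.1
   vertex 4.6 0.4 3.3
  endloop
 endfacet
 facet normal -0.406 0.656 0.636
  outer loop
   vertex 0.6 0.6 4.9
   vertex 3.6 4.2 3.1
   vertex 0.5 1.7 3.7
  endloop
 endfacet
 facet normal 0.374 0.147 0.916
  outer loop
   vertex 0.6 0.6 4.9
   vertex 4.6 0.4 3.3
   vertex 3.6 4.2 3.1
  endloop
 endfacet
 facet normal -0.008 -0.994 0.105
  outer loop
   vertex 0.6 0.6 4.9
   vertex 3.6 0.1 0.4
   vertex 4.6 0.4 3.3
  endloop
 endfacet
 facet normal -0.589 -0.746 -0.310
  outer loop
   vertex 0.6 0.6 4.9
   vertex 0.3 2.0 2.1
   vertex 3.6 0.1 0.4
  endloop
 endfacet
 facet normal -0.989 0.057 0.134
  outer loop
   vertex 0.6 0.6 4.9
   vertex 0.5 1.7 3.7
   vertex 0.3 2.0 2.1
  endloop
 endfacet
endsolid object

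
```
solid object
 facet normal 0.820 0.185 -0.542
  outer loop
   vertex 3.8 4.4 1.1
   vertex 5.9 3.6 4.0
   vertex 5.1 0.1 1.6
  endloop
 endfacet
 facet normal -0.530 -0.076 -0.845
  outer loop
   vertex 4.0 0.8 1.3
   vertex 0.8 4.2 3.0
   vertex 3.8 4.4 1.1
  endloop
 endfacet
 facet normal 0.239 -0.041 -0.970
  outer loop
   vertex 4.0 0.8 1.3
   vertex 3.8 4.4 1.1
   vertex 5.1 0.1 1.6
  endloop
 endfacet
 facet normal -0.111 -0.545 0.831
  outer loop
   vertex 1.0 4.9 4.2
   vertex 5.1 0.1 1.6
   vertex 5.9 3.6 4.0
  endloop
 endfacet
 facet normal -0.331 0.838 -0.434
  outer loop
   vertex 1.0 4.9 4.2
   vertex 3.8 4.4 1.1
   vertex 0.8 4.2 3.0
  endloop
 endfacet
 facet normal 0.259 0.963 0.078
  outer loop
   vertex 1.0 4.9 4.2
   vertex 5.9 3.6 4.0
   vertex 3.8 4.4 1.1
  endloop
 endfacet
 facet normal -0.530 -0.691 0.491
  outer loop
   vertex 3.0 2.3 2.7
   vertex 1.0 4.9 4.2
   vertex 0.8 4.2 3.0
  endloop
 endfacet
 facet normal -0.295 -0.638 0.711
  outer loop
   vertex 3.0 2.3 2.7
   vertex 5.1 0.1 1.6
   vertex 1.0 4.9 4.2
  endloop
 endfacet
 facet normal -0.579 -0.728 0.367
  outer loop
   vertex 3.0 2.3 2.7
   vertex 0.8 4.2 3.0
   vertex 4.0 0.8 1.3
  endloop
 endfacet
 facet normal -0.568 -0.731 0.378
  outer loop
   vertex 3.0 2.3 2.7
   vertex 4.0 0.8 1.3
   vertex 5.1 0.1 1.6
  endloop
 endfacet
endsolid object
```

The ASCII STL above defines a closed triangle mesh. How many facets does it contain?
10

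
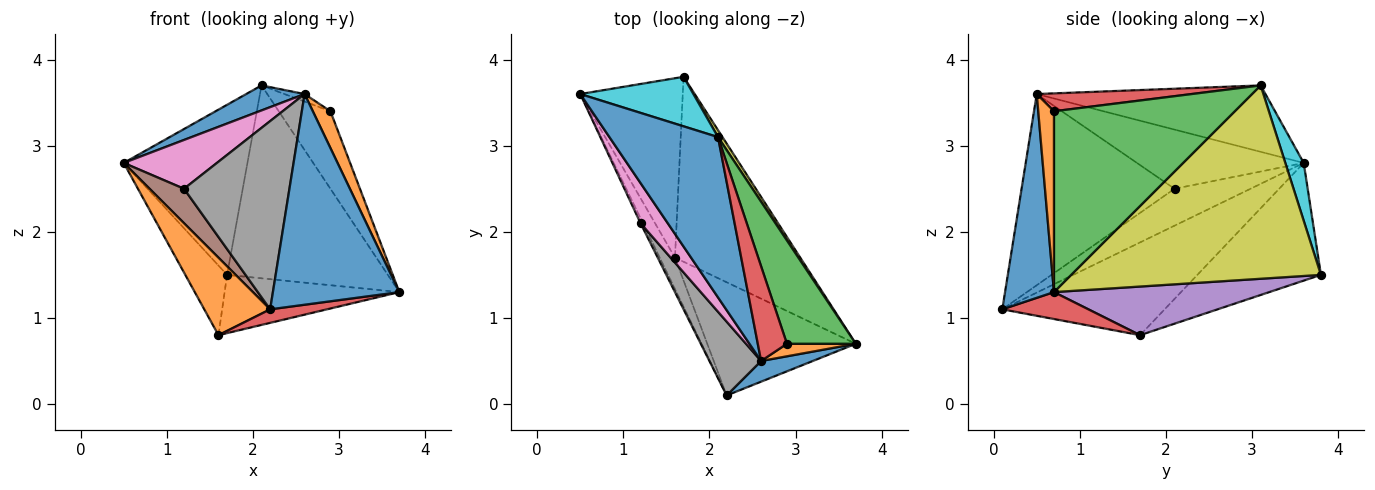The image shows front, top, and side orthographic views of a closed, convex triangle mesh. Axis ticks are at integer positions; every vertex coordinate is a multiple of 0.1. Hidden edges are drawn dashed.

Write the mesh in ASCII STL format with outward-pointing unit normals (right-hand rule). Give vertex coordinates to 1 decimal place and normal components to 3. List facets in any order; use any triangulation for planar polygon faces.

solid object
 facet normal 0.359 -0.929 0.091
  outer loop
   vertex 2.6 0.5 3.6
   vertex 2.2 0.1 1.1
   vertex 3.7 0.7 1.3
  endloop
 endfacet
 facet normal -0.916 -0.372 -0.151
  outer loop
   vertex 1.6 1.7 0.8
   vertex 2.2 0.1 1.1
   vertex 0.5 3.6 2.8
  endloop
 endfacet
 facet normal -0.731 0.247 -0.636
  outer loop
   vertex 1.6 1.7 0.8
   vertex 0.5 3.6 2.8
   vertex 1.7 3.8 1.5
  endloop
 endfacet
 facet normal 0.177 -0.117 -0.977
  outer loop
   vertex 1.6 1.7 0.8
   vertex 3.7 0.7 1.3
   vertex 2.2 0.1 1.1
  endloop
 endfacet
 facet normal 0.347 0.282 -0.895
  outer loop
   vertex 1.6 1.7 0.8
   vertex 1.7 3.8 1.5
   vertex 3.7 0.7 1.3
  endloop
 endfacet
 facet normal -0.909 -0.412 -0.061
  outer loop
   vertex 1.2 2.1 2.5
   vertex 0.5 3.6 2.8
   vertex 2.2 0.1 1.1
  endloop
 endfacet
 facet normal -0.810 -0.453 0.373
  outer loop
   vertex 1.2 2.1 2.5
   vertex 2.6 0.5 3.6
   vertex 0.5 3.6 2.8
  endloop
 endfacet
 facet normal -0.804 -0.554 0.217
  outer loop
   vertex 1.2 2.1 2.5
   vertex 2.2 0.1 1.1
   vertex 2.6 0.5 3.6
  endloop
 endfacet
 facet normal 0.841 0.541 0.019
  outer loop
   vertex 2.1 3.1 3.7
   vertex 3.7 0.7 1.3
   vertex 1.7 3.8 1.5
  endloop
 endfacet
 facet normal 0.141 0.950 0.277
  outer loop
   vertex 2.1 3.1 3.7
   vertex 1.7 3.8 1.5
   vertex 0.5 3.6 2.8
  endloop
 endfacet
 facet normal -0.517 -0.132 0.846
  outer loop
   vertex 2.1 3.1 3.7
   vertex 0.5 3.6 2.8
   vertex 2.6 0.5 3.6
  endloop
 endfacet
 facet normal 0.646 -0.723 0.246
  outer loop
   vertex 2.9 0.7 3.4
   vertex 2.6 0.5 3.6
   vertex 3.7 0.7 1.3
  endloop
 endfacet
 facet normal 0.903 0.258 0.344
  outer loop
   vertex 2.9 0.7 3.4
   vertex 3.7 0.7 1.3
   vertex 2.1 3.1 3.7
  endloop
 endfacet
 facet normal 0.522 0.068 0.850
  outer loop
   vertex 2.9 0.7 3.4
   vertex 2.1 3.1 3.7
   vertex 2.6 0.5 3.6
  endloop
 endfacet
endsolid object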